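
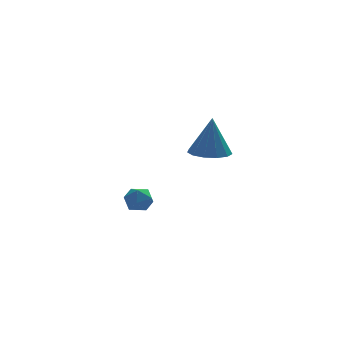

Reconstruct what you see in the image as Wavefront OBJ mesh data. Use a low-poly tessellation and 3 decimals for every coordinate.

v 3.596 -2.471 0.922
v 4.429 -2.752 0.879
v 3.704 -2.429 2.718
v 4.448 -2.256 0.866
v 4.196 -1.829 0.871
v 3.754 -1.606 0.892
v 3.262 -1.657 0.923
v 2.876 -1.967 0.953
v 2.719 -2.437 0.973
v 2.84 -2.917 0.977
v 3.202 -3.256 0.964
v 3.689 -3.346 0.937
v 4.146 -3.158 0.905
v 1.129 2.659 -3.57
v 1.797 2.867 -3.421
v 1.403 1.573 -3.279
v 2.071 1.781 -3.13
v 1.529 1.992 -2.714
v 1.359 2.662 -2.893
v 1.841 1.778 -3.807
v 1.671 2.448 -3.986
v 2.236 2.323 -3.567
v 2.043 2.455 -2.891
v 1.157 1.985 -3.809
v 0.964 2.117 -3.133
f 2 1 4
f 2 4 3
f 4 1 5
f 4 5 3
f 5 1 6
f 5 6 3
f 6 1 7
f 6 7 3
f 7 1 8
f 7 8 3
f 8 1 9
f 8 9 3
f 9 1 10
f 9 10 3
f 10 1 11
f 10 11 3
f 11 1 12
f 11 12 3
f 12 1 13
f 12 13 3
f 13 1 2
f 13 2 3
f 14 25 19
f 14 19 15
f 14 15 21
f 14 21 24
f 14 24 25
f 15 19 23
f 19 25 18
f 25 24 16
f 24 21 20
f 21 15 22
f 17 23 18
f 17 18 16
f 17 16 20
f 17 20 22
f 17 22 23
f 18 23 19
f 16 18 25
f 20 16 24
f 22 20 21
f 23 22 15



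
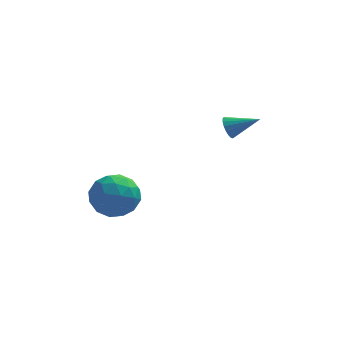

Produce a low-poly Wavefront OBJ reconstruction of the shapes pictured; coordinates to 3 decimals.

v 2.062 3.865 0.667
v 2.32 4.099 0.142
v 3.478 3.755 1.313
v 2.269 4.329 0.294
v 2.176 4.467 0.52
v 2.061 4.486 0.775
v 1.947 4.382 1.008
v 1.855 4.176 1.175
v 1.804 3.908 1.24
v 1.804 3.632 1.192
v 1.856 3.402 1.041
v 1.948 3.263 0.815
v 2.063 3.244 0.56
v 2.177 3.348 0.326
v 2.269 3.555 0.16
v 2.32 3.822 0.094
v -2.636 -0.119 -0.853
v -1.686 -0.805 -0.555
v -3.794 -1.695 -0.785
v -2.844 -2.381 -0.487
v -3.273 -1.567 0.299
v -2.557 -0.594 0.256
v -2.923 -1.906 -1.596
v -2.207 -0.933 -1.639
v -1.863 -1.909 -1.014
v -2.079 -1.7 0.157
v -3.401 -0.8 -1.497
v -3.617 -0.591 -0.326
v -2.059 -0.324 -0.71
v -3.421 -2.176 -0.63
v -3.673 -1.698 -0.168
v -3.114 -2.101 0.007
v -2.571 -0.2 -0.233
v -2.013 -0.603 -0.058
v -2.945 -1.051 0.444
v -3.467 -1.897 -1.282
v -2.909 -2.3 -1.107
v -2.366 -0.399 -1.347
v -1.807 -0.802 -1.172
v -2.535 -1.449 -1.784
v -1.605 -1.376 -0.805
v -2.286 -2.302 -0.765
v -2.332 -2.023 -1.417
v -1.912 -1.451 -1.442
v -1.732 -1.253 -0.117
v -2.413 -2.179 -0.076
v -2.665 -1.701 0.385
v -2.244 -1.129 0.36
v -1.836 -1.902 -0.387
v -3.067 -0.321 -1.264
v -3.748 -1.247 -1.223
v -3.236 -1.371 -1.7
v -2.815 -0.799 -1.725
v -3.194 -0.198 -0.575
v -3.875 -1.124 -0.535
v -3.568 -1.049 0.102
v -3.148 -0.477 0.077
v -3.644 -0.598 -0.953
f 2 1 4
f 2 4 3
f 4 1 5
f 4 5 3
f 5 1 6
f 5 6 3
f 6 1 7
f 6 7 3
f 7 1 8
f 7 8 3
f 8 1 9
f 8 9 3
f 9 1 10
f 9 10 3
f 10 1 11
f 10 11 3
f 11 1 12
f 11 12 3
f 12 1 13
f 12 13 3
f 13 1 14
f 13 14 3
f 14 1 15
f 14 15 3
f 15 1 16
f 15 16 3
f 16 1 2
f 16 2 3
f 17 54 33
f 54 28 57
f 33 57 22
f 54 57 33
f 17 33 29
f 33 22 34
f 29 34 18
f 33 34 29
f 17 29 38
f 29 18 39
f 38 39 24
f 29 39 38
f 17 38 50
f 38 24 53
f 50 53 27
f 38 53 50
f 17 50 54
f 50 27 58
f 54 58 28
f 50 58 54
f 18 34 45
f 34 22 48
f 45 48 26
f 34 48 45
f 22 57 35
f 57 28 56
f 35 56 21
f 57 56 35
f 28 58 55
f 58 27 51
f 55 51 19
f 58 51 55
f 27 53 52
f 53 24 40
f 52 40 23
f 53 40 52
f 24 39 44
f 39 18 41
f 44 41 25
f 39 41 44
f 20 46 32
f 46 26 47
f 32 47 21
f 46 47 32
f 20 32 30
f 32 21 31
f 30 31 19
f 32 31 30
f 20 30 37
f 30 19 36
f 37 36 23
f 30 36 37
f 20 37 42
f 37 23 43
f 42 43 25
f 37 43 42
f 20 42 46
f 42 25 49
f 46 49 26
f 42 49 46
f 21 47 35
f 47 26 48
f 35 48 22
f 47 48 35
f 19 31 55
f 31 21 56
f 55 56 28
f 31 56 55
f 23 36 52
f 36 19 51
f 52 51 27
f 36 51 52
f 25 43 44
f 43 23 40
f 44 40 24
f 43 40 44
f 26 49 45
f 49 25 41
f 45 41 18
f 49 41 45



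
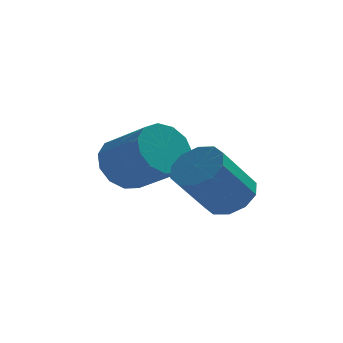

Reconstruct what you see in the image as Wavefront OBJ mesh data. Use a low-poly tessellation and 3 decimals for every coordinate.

v -2.132 -0.111 0.081
v -1.575 -0.031 -0.459
v -0.691 -0.929 0.319
v -1.248 -1.009 0.859
v -1.509 0.289 -0.165
v -0.625 -0.609 0.613
v -1.641 0.481 0.208
v -0.757 -0.416 0.985
v -1.928 0.486 0.54
v -1.045 -0.411 1.317
v -2.281 0.301 0.726
v -1.397 -0.596 1.504
v -2.586 -0.015 0.708
v -1.702 -0.912 1.486
v -2.746 -0.361 0.491
v -1.863 -1.259 1.268
v -2.712 -0.629 0.144
v -1.829 -1.526 0.921
v -2.493 -0.731 -0.224
v -1.61 -1.629 0.554
v -2.16 -0.637 -0.494
v -1.277 -1.535 0.284
v -1.817 -0.376 -0.582
v -0.934 -1.274 0.196
v 0.125 -2.031 -0.217
v 0.517 -1.702 0.23
v -0.252 -2.299 1.344
v -0.645 -2.629 0.897
v 0.19 -1.455 0.137
v -0.579 -2.052 1.252
v -0.161 -1.428 -0.091
v -0.931 -2.025 1.023
v -0.404 -1.631 -0.368
v -1.173 -2.228 0.747
v -0.444 -1.987 -0.587
v -1.214 -2.585 0.528
v -0.268 -2.361 -0.664
v -1.037 -2.958 0.45
v 0.059 -2.608 -0.572
v -0.71 -3.205 0.543
v 0.411 -2.635 -0.343
v -0.359 -3.232 0.771
v 0.653 -2.432 -0.067
v -0.116 -3.029 1.048
v 0.694 -2.075 0.152
v -0.076 -2.673 1.267
f 2 1 5
f 2 5 3
f 3 5 6
f 3 6 4
f 5 1 7
f 5 7 6
f 6 7 8
f 6 8 4
f 7 1 9
f 7 9 8
f 8 9 10
f 8 10 4
f 9 1 11
f 9 11 10
f 10 11 12
f 10 12 4
f 11 1 13
f 11 13 12
f 12 13 14
f 12 14 4
f 13 1 15
f 13 15 14
f 14 15 16
f 14 16 4
f 15 1 17
f 15 17 16
f 16 17 18
f 16 18 4
f 17 1 19
f 17 19 18
f 18 19 20
f 18 20 4
f 19 1 21
f 19 21 20
f 20 21 22
f 20 22 4
f 21 1 23
f 21 23 22
f 22 23 24
f 22 24 4
f 23 1 2
f 23 2 24
f 24 2 3
f 24 3 4
f 26 25 29
f 26 29 27
f 27 29 30
f 27 30 28
f 29 25 31
f 29 31 30
f 30 31 32
f 30 32 28
f 31 25 33
f 31 33 32
f 32 33 34
f 32 34 28
f 33 25 35
f 33 35 34
f 34 35 36
f 34 36 28
f 35 25 37
f 35 37 36
f 36 37 38
f 36 38 28
f 37 25 39
f 37 39 38
f 38 39 40
f 38 40 28
f 39 25 41
f 39 41 40
f 40 41 42
f 40 42 28
f 41 25 43
f 41 43 42
f 42 43 44
f 42 44 28
f 43 25 45
f 43 45 44
f 44 45 46
f 44 46 28
f 45 25 26
f 45 26 46
f 46 26 27
f 46 27 28



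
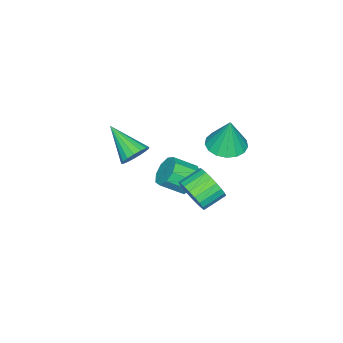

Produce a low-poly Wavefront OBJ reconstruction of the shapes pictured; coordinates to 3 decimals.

v -0.898 3.156 0.532
v -0.395 2.498 0.587
v -0.762 3.384 2.008
v -0.148 2.801 0.518
v -0.072 3.185 0.451
v -0.186 3.563 0.404
v -0.463 3.847 0.385
v -0.839 3.973 0.4
v -1.229 3.912 0.445
v -1.543 3.677 0.51
v -1.709 3.323 0.58
v -1.689 2.931 0.639
v -1.488 2.59 0.674
v -1.152 2.379 0.675
v -0.757 2.346 0.644
v 1.968 3.306 -0.378
v 2.38 3.458 0.267
v 1.563 3.906 0.683
v 1.152 3.754 0.038
v 2.434 3.723 0.089
v 1.618 4.171 0.504
v 2.408 3.916 -0.17
v 1.592 4.364 0.245
v 2.306 4.004 -0.466
v 1.489 4.451 -0.05
v 2.146 3.971 -0.746
v 1.329 4.419 -0.33
v 1.955 3.823 -0.962
v 1.138 4.271 -0.546
v 1.766 3.586 -1.077
v 0.949 4.034 -0.662
v 1.612 3.3 -1.072
v 0.795 3.748 -0.656
v 1.52 3.016 -0.946
v 0.703 3.463 -0.531
v 1.505 2.781 -0.722
v 0.689 3.229 -0.307
v 1.571 2.638 -0.439
v 0.754 3.086 -0.023
v 1.705 2.61 -0.145
v 0.888 3.058 0.271
v 1.885 2.702 0.109
v 1.068 3.15 0.524
v 2.079 2.899 0.278
v 1.262 3.347 0.694
v 2.254 3.166 0.334
v 1.437 3.614 0.75
v -0.127 -0.467 -1.204
v 0.187 -0.854 -1.651
v -0.513 -1.873 -0.256
v 0.418 -0.776 -1.442
v 0.523 -0.628 -1.178
v 0.48 -0.442 -0.92
v 0.298 -0.262 -0.727
v 0.018 -0.129 -0.644
v -0.294 -0.073 -0.688
v -0.569 -0.107 -0.851
v -0.742 -0.224 -1.095
v -0.774 -0.396 -1.363
v -0.657 -0.584 -1.595
v -0.42 -0.746 -1.738
v -0.115 -0.843 -1.758
v -2.358 0.674 -3.873
v -1.754 0.774 -4.289
v -1.179 -0.014 -3.643
v -1.782 -0.114 -3.227
v -1.751 1.096 -3.899
v -1.175 0.308 -3.253
v -2.031 1.221 -3.496
v -1.456 0.433 -2.851
v -2.465 1.09 -3.27
v -1.889 0.302 -2.624
v -2.848 0.764 -3.326
v -2.273 -0.024 -2.68
v -3.002 0.396 -3.638
v -2.427 -0.392 -2.992
v -2.854 0.158 -4.06
v -2.279 -0.63 -3.414
v -2.474 0.162 -4.394
v -1.899 -0.626 -3.748
v -2.04 0.405 -4.485
v -1.464 -0.383 -3.839
f 2 1 4
f 2 4 3
f 4 1 5
f 4 5 3
f 5 1 6
f 5 6 3
f 6 1 7
f 6 7 3
f 7 1 8
f 7 8 3
f 8 1 9
f 8 9 3
f 9 1 10
f 9 10 3
f 10 1 11
f 10 11 3
f 11 1 12
f 11 12 3
f 12 1 13
f 12 13 3
f 13 1 14
f 13 14 3
f 14 1 15
f 14 15 3
f 15 1 2
f 15 2 3
f 17 16 20
f 17 20 18
f 18 20 21
f 18 21 19
f 20 16 22
f 20 22 21
f 21 22 23
f 21 23 19
f 22 16 24
f 22 24 23
f 23 24 25
f 23 25 19
f 24 16 26
f 24 26 25
f 25 26 27
f 25 27 19
f 26 16 28
f 26 28 27
f 27 28 29
f 27 29 19
f 28 16 30
f 28 30 29
f 29 30 31
f 29 31 19
f 30 16 32
f 30 32 31
f 31 32 33
f 31 33 19
f 32 16 34
f 32 34 33
f 33 34 35
f 33 35 19
f 34 16 36
f 34 36 35
f 35 36 37
f 35 37 19
f 36 16 38
f 36 38 37
f 37 38 39
f 37 39 19
f 38 16 40
f 38 40 39
f 39 40 41
f 39 41 19
f 40 16 42
f 40 42 41
f 41 42 43
f 41 43 19
f 42 16 44
f 42 44 43
f 43 44 45
f 43 45 19
f 44 16 46
f 44 46 45
f 45 46 47
f 45 47 19
f 46 16 17
f 46 17 47
f 47 17 18
f 47 18 19
f 49 48 51
f 49 51 50
f 51 48 52
f 51 52 50
f 52 48 53
f 52 53 50
f 53 48 54
f 53 54 50
f 54 48 55
f 54 55 50
f 55 48 56
f 55 56 50
f 56 48 57
f 56 57 50
f 57 48 58
f 57 58 50
f 58 48 59
f 58 59 50
f 59 48 60
f 59 60 50
f 60 48 61
f 60 61 50
f 61 48 62
f 61 62 50
f 62 48 49
f 62 49 50
f 64 63 67
f 64 67 65
f 65 67 68
f 65 68 66
f 67 63 69
f 67 69 68
f 68 69 70
f 68 70 66
f 69 63 71
f 69 71 70
f 70 71 72
f 70 72 66
f 71 63 73
f 71 73 72
f 72 73 74
f 72 74 66
f 73 63 75
f 73 75 74
f 74 75 76
f 74 76 66
f 75 63 77
f 75 77 76
f 76 77 78
f 76 78 66
f 77 63 79
f 77 79 78
f 78 79 80
f 78 80 66
f 79 63 81
f 79 81 80
f 80 81 82
f 80 82 66
f 81 63 64
f 81 64 82
f 82 64 65
f 82 65 66



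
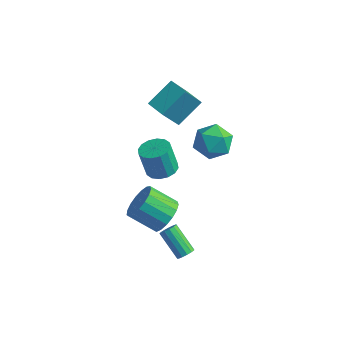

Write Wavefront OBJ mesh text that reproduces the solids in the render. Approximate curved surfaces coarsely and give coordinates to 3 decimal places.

v -0.646 1.577 2.957
v -0.166 3.07 4.012
v -0.407 2.775 1.152
v 0.072 4.269 2.206
v 0.508 1.251 2.894
v 0.987 2.745 3.948
v 0.746 2.45 1.088
v 1.226 3.943 2.143
v 2.758 3.104 1.156
v 3.551 2.62 0.415
v 2.809 1.52 2.245
v 3.602 1.036 1.504
v 3.911 1.96 2.185
v 3.88 2.938 1.512
v 2.48 1.202 1.148
v 2.449 2.18 0.475
v 3.379 1.444 0.411
v 4.264 1.913 1.051
v 2.096 2.227 1.609
v 2.981 2.696 2.249
v 2.66 -1.576 -2.525
v 3.072 -1.027 -1.678
v 1.671 -1.535 -0.668
v 1.26 -2.084 -1.515
v 2.77 -0.676 -1.919
v 1.369 -1.184 -0.91
v 2.444 -0.532 -2.3
v 1.043 -1.04 -1.29
v 2.167 -0.626 -2.732
v 0.766 -1.134 -1.722
v 2.003 -0.939 -3.116
v 0.602 -1.447 -2.107
v 1.99 -1.397 -3.365
v 0.589 -1.905 -2.356
v 2.13 -1.896 -3.422
v 0.729 -2.404 -2.412
v 2.392 -2.322 -3.273
v 0.991 -2.83 -2.263
v 2.715 -2.577 -2.952
v 1.314 -3.085 -1.943
v 3.026 -2.603 -2.534
v 1.625 -3.111 -1.524
v 3.253 -2.393 -2.114
v 1.852 -2.901 -1.104
v 3.344 -1.996 -1.787
v 1.943 -2.504 -0.778
v 3.279 -1.503 -1.63
v 1.878 -2.011 -0.621
v 4.254 -2.08 -4.518
v 4.511 -2.336 -4.132
v 3.144 -1.995 -2.996
v 2.886 -1.74 -3.382
v 4.596 -2.05 -4.115
v 3.229 -1.709 -2.979
v 4.573 -1.774 -4.226
v 3.206 -1.433 -3.09
v 4.448 -1.595 -4.43
v 3.081 -1.254 -3.294
v 4.261 -1.57 -4.662
v 2.894 -1.229 -3.526
v 4.072 -1.707 -4.848
v 2.705 -1.366 -3.712
v 3.941 -1.963 -4.93
v 2.574 -1.622 -3.793
v 3.909 -2.256 -4.88
v 2.542 -1.915 -3.744
v 3.986 -2.493 -4.716
v 2.619 -2.152 -3.58
v 4.148 -2.599 -4.489
v 2.781 -2.258 -3.353
v 4.344 -2.541 -4.271
v 2.977 -2.2 -3.135
v 0.402 1.352 -2.205
v 1.202 1.745 -1.976
v 0.757 1.64 -0.245
v -0.042 1.248 -0.475
v 0.899 2.107 -2.032
v 0.454 2.003 -0.301
v 0.462 2.268 -2.135
v 0.017 2.163 -0.404
v 0.01 2.183 -2.256
v -0.435 2.078 -0.525
v -0.338 1.875 -2.364
v -0.783 1.771 -0.633
v -0.487 1.428 -2.429
v -0.932 1.323 -0.699
v -0.397 0.96 -2.435
v -0.842 0.855 -0.704
v -0.094 0.597 -2.379
v -0.539 0.493 -0.648
v 0.343 0.437 -2.276
v -0.102 0.332 -0.545
v 0.795 0.522 -2.155
v 0.35 0.417 -0.424
v 1.143 0.829 -2.047
v 0.698 0.725 -0.316
v 1.292 1.277 -1.981
v 0.847 1.172 -0.251
f 2 4 1
f 5 2 1
f 1 4 3
f 3 5 1
f 2 8 4
f 6 2 5
f 6 8 2
f 4 8 3
f 7 5 3
f 3 8 7
f 7 6 5
f 8 6 7
f 9 20 14
f 9 14 10
f 9 10 16
f 9 16 19
f 9 19 20
f 10 14 18
f 14 20 13
f 20 19 11
f 19 16 15
f 16 10 17
f 12 18 13
f 12 13 11
f 12 11 15
f 12 15 17
f 12 17 18
f 13 18 14
f 11 13 20
f 15 11 19
f 17 15 16
f 18 17 10
f 22 21 25
f 22 25 23
f 23 25 26
f 23 26 24
f 25 21 27
f 25 27 26
f 26 27 28
f 26 28 24
f 27 21 29
f 27 29 28
f 28 29 30
f 28 30 24
f 29 21 31
f 29 31 30
f 30 31 32
f 30 32 24
f 31 21 33
f 31 33 32
f 32 33 34
f 32 34 24
f 33 21 35
f 33 35 34
f 34 35 36
f 34 36 24
f 35 21 37
f 35 37 36
f 36 37 38
f 36 38 24
f 37 21 39
f 37 39 38
f 38 39 40
f 38 40 24
f 39 21 41
f 39 41 40
f 40 41 42
f 40 42 24
f 41 21 43
f 41 43 42
f 42 43 44
f 42 44 24
f 43 21 45
f 43 45 44
f 44 45 46
f 44 46 24
f 45 21 47
f 45 47 46
f 46 47 48
f 46 48 24
f 47 21 22
f 47 22 48
f 48 22 23
f 48 23 24
f 50 49 53
f 50 53 51
f 51 53 54
f 51 54 52
f 53 49 55
f 53 55 54
f 54 55 56
f 54 56 52
f 55 49 57
f 55 57 56
f 56 57 58
f 56 58 52
f 57 49 59
f 57 59 58
f 58 59 60
f 58 60 52
f 59 49 61
f 59 61 60
f 60 61 62
f 60 62 52
f 61 49 63
f 61 63 62
f 62 63 64
f 62 64 52
f 63 49 65
f 63 65 64
f 64 65 66
f 64 66 52
f 65 49 67
f 65 67 66
f 66 67 68
f 66 68 52
f 67 49 69
f 67 69 68
f 68 69 70
f 68 70 52
f 69 49 71
f 69 71 70
f 70 71 72
f 70 72 52
f 71 49 50
f 71 50 72
f 72 50 51
f 72 51 52
f 74 73 77
f 74 77 75
f 75 77 78
f 75 78 76
f 77 73 79
f 77 79 78
f 78 79 80
f 78 80 76
f 79 73 81
f 79 81 80
f 80 81 82
f 80 82 76
f 81 73 83
f 81 83 82
f 82 83 84
f 82 84 76
f 83 73 85
f 83 85 84
f 84 85 86
f 84 86 76
f 85 73 87
f 85 87 86
f 86 87 88
f 86 88 76
f 87 73 89
f 87 89 88
f 88 89 90
f 88 90 76
f 89 73 91
f 89 91 90
f 90 91 92
f 90 92 76
f 91 73 93
f 91 93 92
f 92 93 94
f 92 94 76
f 93 73 95
f 93 95 94
f 94 95 96
f 94 96 76
f 95 73 97
f 95 97 96
f 96 97 98
f 96 98 76
f 97 73 74
f 97 74 98
f 98 74 75
f 98 75 76



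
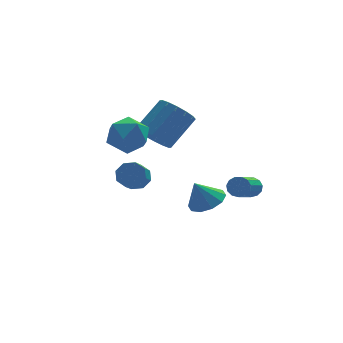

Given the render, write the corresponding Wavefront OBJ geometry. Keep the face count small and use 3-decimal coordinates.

v 1.984 0.667 -2.834
v 2.867 0.324 -2.381
v 1.336 0.753 -1.506
v 2.895 0.971 -2.409
v 2.575 1.503 -2.6
v 2.029 1.715 -2.879
v 1.466 1.527 -3.142
v 1.101 1.011 -3.287
v 1.073 0.363 -3.259
v 1.393 -0.169 -3.068
v 1.939 -0.381 -2.788
v 2.502 -0.193 -2.526
v 3.115 -2.73 -0.04
v 3.341 -2.522 0.475
v 2.232 -4.043 1.575
v 2.005 -4.25 1.06
v 3.054 -2.352 0.422
v 1.945 -3.872 1.522
v 2.787 -2.301 0.222
v 1.677 -3.821 1.322
v 2.623 -2.387 -0.061
v 1.514 -3.907 1.039
v 2.615 -2.581 -0.338
v 1.506 -4.101 0.762
v 2.766 -2.823 -0.52
v 1.657 -4.343 0.58
v 3.028 -3.035 -0.549
v 1.919 -4.555 0.551
v 3.317 -3.15 -0.417
v 2.208 -4.671 0.683
v 3.542 -3.132 -0.166
v 2.433 -4.653 0.935
v 3.631 -2.986 0.126
v 2.522 -4.507 1.226
v 3.556 -2.759 0.365
v 2.447 -4.279 1.465
v -1.457 1.48 -1.003
v -1.116 1.82 -0.377
v -1.642 0.859 0.43
v -1.983 0.52 -0.197
v -1.671 2.035 -0.483
v -2.197 1.074 0.324
v -2.101 1.925 -0.894
v -2.627 0.964 -0.087
v -2.154 1.555 -1.369
v -2.679 0.594 -0.562
v -1.798 1.141 -1.63
v -2.324 0.18 -0.823
v -1.243 0.926 -1.524
v -1.769 -0.035 -0.717
v -0.813 1.036 -1.113
v -1.339 0.075 -0.306
v -0.761 1.406 -0.638
v -1.286 0.445 0.169
v -0.597 1.4 1.685
v 0.149 0.785 1.228
v 1.624 1.525 2.637
v 0.877 2.14 3.095
v 0.171 1.265 0.953
v 1.645 2.006 2.362
v -0.013 1.781 0.874
v 1.461 2.522 2.283
v -0.354 2.195 1.013
v 1.12 2.936 2.422
v -0.76 2.396 1.332
v 0.714 3.137 2.741
v -1.122 2.33 1.745
v 0.352 3.071 3.155
v -1.344 2.015 2.143
v 0.131 2.755 3.552
v -1.365 1.534 2.418
v 0.109 2.275 3.827
v -1.181 1.018 2.497
v 0.293 1.759 3.906
v -0.84 0.604 2.358
v 0.634 1.345 3.767
v -0.434 0.403 2.039
v 1.04 1.144 3.448
v -0.072 0.469 1.625
v 1.402 1.21 3.035
v -2.158 -0.629 3.551
v -1.55 -1.465 4.116
v -3.71 -1.735 3.584
v -3.102 -2.571 4.149
v -3.363 -1.561 4.696
v -2.404 -0.878 4.676
v -2.856 -2.322 3.024
v -1.897 -1.639 3.004
v -1.982 -2.511 3.79
v -2.295 -2.041 4.823
v -2.965 -1.159 2.877
v -3.278 -0.689 3.91
f 2 1 4
f 2 4 3
f 4 1 5
f 4 5 3
f 5 1 6
f 5 6 3
f 6 1 7
f 6 7 3
f 7 1 8
f 7 8 3
f 8 1 9
f 8 9 3
f 9 1 10
f 9 10 3
f 10 1 11
f 10 11 3
f 11 1 12
f 11 12 3
f 12 1 2
f 12 2 3
f 14 13 17
f 14 17 15
f 15 17 18
f 15 18 16
f 17 13 19
f 17 19 18
f 18 19 20
f 18 20 16
f 19 13 21
f 19 21 20
f 20 21 22
f 20 22 16
f 21 13 23
f 21 23 22
f 22 23 24
f 22 24 16
f 23 13 25
f 23 25 24
f 24 25 26
f 24 26 16
f 25 13 27
f 25 27 26
f 26 27 28
f 26 28 16
f 27 13 29
f 27 29 28
f 28 29 30
f 28 30 16
f 29 13 31
f 29 31 30
f 30 31 32
f 30 32 16
f 31 13 33
f 31 33 32
f 32 33 34
f 32 34 16
f 33 13 35
f 33 35 34
f 34 35 36
f 34 36 16
f 35 13 14
f 35 14 36
f 36 14 15
f 36 15 16
f 38 37 41
f 38 41 39
f 39 41 42
f 39 42 40
f 41 37 43
f 41 43 42
f 42 43 44
f 42 44 40
f 43 37 45
f 43 45 44
f 44 45 46
f 44 46 40
f 45 37 47
f 45 47 46
f 46 47 48
f 46 48 40
f 47 37 49
f 47 49 48
f 48 49 50
f 48 50 40
f 49 37 51
f 49 51 50
f 50 51 52
f 50 52 40
f 51 37 53
f 51 53 52
f 52 53 54
f 52 54 40
f 53 37 38
f 53 38 54
f 54 38 39
f 54 39 40
f 56 55 59
f 56 59 57
f 57 59 60
f 57 60 58
f 59 55 61
f 59 61 60
f 60 61 62
f 60 62 58
f 61 55 63
f 61 63 62
f 62 63 64
f 62 64 58
f 63 55 65
f 63 65 64
f 64 65 66
f 64 66 58
f 65 55 67
f 65 67 66
f 66 67 68
f 66 68 58
f 67 55 69
f 67 69 68
f 68 69 70
f 68 70 58
f 69 55 71
f 69 71 70
f 70 71 72
f 70 72 58
f 71 55 73
f 71 73 72
f 72 73 74
f 72 74 58
f 73 55 75
f 73 75 74
f 74 75 76
f 74 76 58
f 75 55 77
f 75 77 76
f 76 77 78
f 76 78 58
f 77 55 79
f 77 79 78
f 78 79 80
f 78 80 58
f 79 55 56
f 79 56 80
f 80 56 57
f 80 57 58
f 81 92 86
f 81 86 82
f 81 82 88
f 81 88 91
f 81 91 92
f 82 86 90
f 86 92 85
f 92 91 83
f 91 88 87
f 88 82 89
f 84 90 85
f 84 85 83
f 84 83 87
f 84 87 89
f 84 89 90
f 85 90 86
f 83 85 92
f 87 83 91
f 89 87 88
f 90 89 82



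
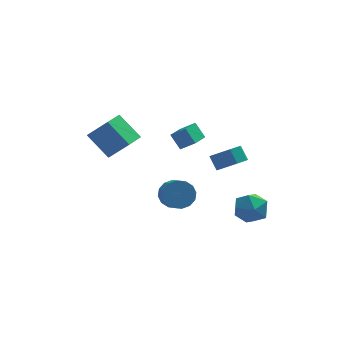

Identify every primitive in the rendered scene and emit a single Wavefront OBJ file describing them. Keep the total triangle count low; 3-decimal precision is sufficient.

v -0.135 0.143 -1.494
v 0.799 0.243 -1.507
v 0.91 -0.702 -0.879
v -0.025 -0.803 -0.866
v 0.652 0.487 -1.113
v 0.762 -0.458 -0.485
v 0.294 0.639 -0.821
v 0.404 -0.306 -0.193
v -0.18 0.658 -0.709
v -0.069 -0.287 -0.082
v -0.641 0.539 -0.807
v -0.53 -0.406 -0.18
v -0.967 0.314 -1.09
v -0.856 -0.632 -0.463
v -1.07 0.042 -1.481
v -0.959 -0.903 -0.853
v -0.922 -0.202 -1.875
v -0.812 -1.147 -1.247
v -0.564 -0.354 -2.167
v -0.454 -1.299 -1.539
v -0.091 -0.373 -2.278
v 0.02 -1.318 -1.651
v 0.37 -0.254 -2.18
v 0.481 -1.199 -1.553
v 0.696 -0.028 -1.897
v 0.807 -0.974 -1.27
v -3.512 1.853 0.671
v -4.558 2.836 1.945
v -2.703 3.144 0.338
v -3.749 4.128 1.613
v -2.411 1.472 1.867
v -3.457 2.456 3.142
v -1.602 2.764 1.535
v -2.648 3.747 2.809
v 3.562 2.874 -1.432
v 4.141 3.6 -1.775
v 3.837 4.212 -0.991
v 3.258 3.486 -0.648
v 3.441 3.625 -2.066
v 3.137 4.237 -1.282
v 2.813 3.209 -1.985
v 2.509 3.822 -1.201
v 2.623 2.598 -1.58
v 2.319 3.21 -0.797
v 2.983 2.148 -1.089
v 2.679 2.76 -0.305
v 3.683 2.123 -0.798
v 3.379 2.735 -0.014
v 4.311 2.538 -0.879
v 4.007 3.151 -0.095
v 4.501 3.15 -1.283
v 4.197 3.762 -0.5
v 0.196 0.322 1.998
v -0.25 0.865 2.832
v 0.922 1.445 1.656
v 0.476 1.987 2.489
v 0.964 0.013 2.611
v 0.518 0.555 3.444
v 1.69 1.135 2.268
v 1.244 1.678 3.102
v 2.686 -2.507 -1.607
v 3.501 -1.782 -1.534
v 3.539 -3.578 -0.486
v 4.354 -2.853 -0.413
v 3.376 -2.622 0.018
v 2.849 -1.96 -0.675
v 4.191 -3.4 -1.345
v 3.664 -2.738 -2.038
v 4.431 -2.334 -1.372
v 3.928 -1.853 -0.529
v 3.112 -3.507 -1.491
v 2.609 -3.026 -0.648
f 2 1 5
f 2 5 3
f 3 5 6
f 3 6 4
f 5 1 7
f 5 7 6
f 6 7 8
f 6 8 4
f 7 1 9
f 7 9 8
f 8 9 10
f 8 10 4
f 9 1 11
f 9 11 10
f 10 11 12
f 10 12 4
f 11 1 13
f 11 13 12
f 12 13 14
f 12 14 4
f 13 1 15
f 13 15 14
f 14 15 16
f 14 16 4
f 15 1 17
f 15 17 16
f 16 17 18
f 16 18 4
f 17 1 19
f 17 19 18
f 18 19 20
f 18 20 4
f 19 1 21
f 19 21 20
f 20 21 22
f 20 22 4
f 21 1 23
f 21 23 22
f 22 23 24
f 22 24 4
f 23 1 25
f 23 25 24
f 24 25 26
f 24 26 4
f 25 1 2
f 25 2 26
f 26 2 3
f 26 3 4
f 28 30 27
f 31 28 27
f 27 30 29
f 29 31 27
f 28 34 30
f 32 28 31
f 32 34 28
f 30 34 29
f 33 31 29
f 29 34 33
f 33 32 31
f 34 32 33
f 36 35 39
f 36 39 37
f 37 39 40
f 37 40 38
f 39 35 41
f 39 41 40
f 40 41 42
f 40 42 38
f 41 35 43
f 41 43 42
f 42 43 44
f 42 44 38
f 43 35 45
f 43 45 44
f 44 45 46
f 44 46 38
f 45 35 47
f 45 47 46
f 46 47 48
f 46 48 38
f 47 35 49
f 47 49 48
f 48 49 50
f 48 50 38
f 49 35 51
f 49 51 50
f 50 51 52
f 50 52 38
f 51 35 36
f 51 36 52
f 52 36 37
f 52 37 38
f 54 56 53
f 57 54 53
f 53 56 55
f 55 57 53
f 54 60 56
f 58 54 57
f 58 60 54
f 56 60 55
f 59 57 55
f 55 60 59
f 59 58 57
f 60 58 59
f 61 72 66
f 61 66 62
f 61 62 68
f 61 68 71
f 61 71 72
f 62 66 70
f 66 72 65
f 72 71 63
f 71 68 67
f 68 62 69
f 64 70 65
f 64 65 63
f 64 63 67
f 64 67 69
f 64 69 70
f 65 70 66
f 63 65 72
f 67 63 71
f 69 67 68
f 70 69 62



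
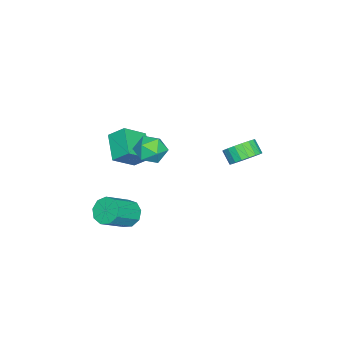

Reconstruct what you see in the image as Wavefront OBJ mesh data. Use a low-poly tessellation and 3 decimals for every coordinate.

v 0.754 0.127 2.207
v 1.426 0.909 1.955
v 1.994 -1.029 1.925
v 2.666 -0.247 1.673
v 2.334 -0.359 2.675
v 1.568 0.355 2.85
v 1.852 -0.475 1.03
v 1.086 0.239 1.205
v 2.105 0.537 1.227
v 2.403 0.609 2.244
v 1.017 -0.729 1.636
v 1.315 -0.657 2.653
v -3.385 3.892 -1.532
v -2.856 3.074 -1.897
v -3.307 2.45 -1.153
v -3.835 3.268 -0.788
v -2.57 3.248 -1.578
v -3.02 2.624 -0.834
v -2.444 3.549 -1.25
v -2.895 2.925 -0.506
v -2.505 3.918 -0.977
v -2.956 3.295 -0.234
v -2.741 4.282 -0.815
v -3.191 3.658 -0.071
v -3.103 4.569 -0.794
v -3.554 3.945 -0.05
v -3.522 4.721 -0.92
v -3.972 4.098 -0.176
v -3.913 4.71 -1.167
v -4.364 4.086 -0.423
v -4.2 4.536 -1.486
v -4.65 3.912 -0.742
v -4.325 4.235 -1.814
v -4.776 3.611 -1.07
v -4.264 3.865 -2.086
v -4.715 3.242 -1.343
v -4.029 3.502 -2.249
v -4.479 2.878 -1.505
v -3.666 3.215 -2.27
v -4.117 2.591 -1.526
v -3.248 3.062 -2.144
v -3.698 2.439 -1.4
v 2.676 -1.1 -3.299
v 3.316 -0.589 -3.781
v 4.824 -1.309 -2.543
v 4.184 -1.82 -2.061
v 3.078 -0.239 -3.288
v 4.586 -0.959 -2.049
v 2.652 -0.292 -2.8
v 4.16 -1.012 -1.562
v 2.237 -0.723 -2.546
v 3.745 -1.443 -1.307
v 2.028 -1.33 -2.644
v 3.536 -2.05 -1.405
v 2.122 -1.83 -3.049
v 3.63 -2.55 -1.81
v 2.475 -1.988 -3.571
v 3.983 -2.708 -2.332
v 2.922 -1.731 -3.966
v 4.43 -2.45 -2.727
v 3.254 -1.178 -4.049
v 4.762 -1.898 -2.81
v -0.498 -2.244 0.523
v 0.694 -3.08 1.616
v -0.562 -1.264 1.343
v 0.63 -2.099 2.436
v 0.95 -1.381 -0.396
v 2.142 -2.216 0.697
v 0.886 -0.4 0.424
v 2.078 -1.236 1.517
f 1 12 6
f 1 6 2
f 1 2 8
f 1 8 11
f 1 11 12
f 2 6 10
f 6 12 5
f 12 11 3
f 11 8 7
f 8 2 9
f 4 10 5
f 4 5 3
f 4 3 7
f 4 7 9
f 4 9 10
f 5 10 6
f 3 5 12
f 7 3 11
f 9 7 8
f 10 9 2
f 14 13 17
f 14 17 15
f 15 17 18
f 15 18 16
f 17 13 19
f 17 19 18
f 18 19 20
f 18 20 16
f 19 13 21
f 19 21 20
f 20 21 22
f 20 22 16
f 21 13 23
f 21 23 22
f 22 23 24
f 22 24 16
f 23 13 25
f 23 25 24
f 24 25 26
f 24 26 16
f 25 13 27
f 25 27 26
f 26 27 28
f 26 28 16
f 27 13 29
f 27 29 28
f 28 29 30
f 28 30 16
f 29 13 31
f 29 31 30
f 30 31 32
f 30 32 16
f 31 13 33
f 31 33 32
f 32 33 34
f 32 34 16
f 33 13 35
f 33 35 34
f 34 35 36
f 34 36 16
f 35 13 37
f 35 37 36
f 36 37 38
f 36 38 16
f 37 13 39
f 37 39 38
f 38 39 40
f 38 40 16
f 39 13 41
f 39 41 40
f 40 41 42
f 40 42 16
f 41 13 14
f 41 14 42
f 42 14 15
f 42 15 16
f 44 43 47
f 44 47 45
f 45 47 48
f 45 48 46
f 47 43 49
f 47 49 48
f 48 49 50
f 48 50 46
f 49 43 51
f 49 51 50
f 50 51 52
f 50 52 46
f 51 43 53
f 51 53 52
f 52 53 54
f 52 54 46
f 53 43 55
f 53 55 54
f 54 55 56
f 54 56 46
f 55 43 57
f 55 57 56
f 56 57 58
f 56 58 46
f 57 43 59
f 57 59 58
f 58 59 60
f 58 60 46
f 59 43 61
f 59 61 60
f 60 61 62
f 60 62 46
f 61 43 44
f 61 44 62
f 62 44 45
f 62 45 46
f 64 66 63
f 67 64 63
f 63 66 65
f 65 67 63
f 64 70 66
f 68 64 67
f 68 70 64
f 66 70 65
f 69 67 65
f 65 70 69
f 69 68 67
f 70 68 69



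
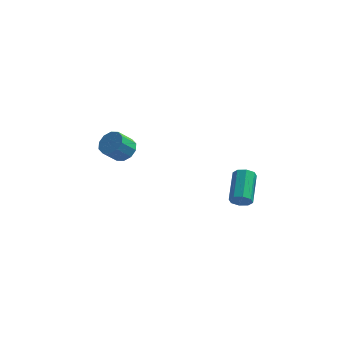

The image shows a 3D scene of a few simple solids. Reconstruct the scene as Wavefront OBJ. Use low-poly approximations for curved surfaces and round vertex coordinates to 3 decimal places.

v 3.456 0.636 0.309
v 3.931 0.532 0.586
v 3.799 2.059 1.388
v 3.324 2.164 1.111
v 3.999 0.733 0.214
v 3.868 2.26 1.016
v 3.749 0.878 -0.102
v 3.618 2.405 0.699
v 3.327 0.881 -0.178
v 3.196 2.408 0.624
v 2.981 0.741 0.032
v 2.849 2.268 0.834
v 2.912 0.54 0.404
v 2.781 2.067 1.206
v 3.162 0.395 0.721
v 3.031 1.922 1.522
v 3.584 0.392 0.796
v 3.453 1.919 1.598
v -2.646 3.071 1.298
v -2.18 2.526 1.234
v -2.708 1.984 2.019
v -3.174 2.529 2.082
v -2.02 2.809 1.538
v -2.548 2.267 2.323
v -2.099 3.192 1.749
v -2.627 2.65 2.534
v -2.387 3.529 1.789
v -2.914 2.987 2.573
v -2.774 3.691 1.64
v -3.301 3.149 2.425
v -3.112 3.616 1.361
v -3.64 3.074 2.146
v -3.272 3.333 1.057
v -3.8 2.791 1.842
v -3.193 2.95 0.846
v -3.721 2.408 1.631
v -2.906 2.613 0.807
v -3.433 2.071 1.591
v -2.519 2.451 0.955
v -3.046 1.909 1.74
f 2 1 5
f 2 5 3
f 3 5 6
f 3 6 4
f 5 1 7
f 5 7 6
f 6 7 8
f 6 8 4
f 7 1 9
f 7 9 8
f 8 9 10
f 8 10 4
f 9 1 11
f 9 11 10
f 10 11 12
f 10 12 4
f 11 1 13
f 11 13 12
f 12 13 14
f 12 14 4
f 13 1 15
f 13 15 14
f 14 15 16
f 14 16 4
f 15 1 17
f 15 17 16
f 16 17 18
f 16 18 4
f 17 1 2
f 17 2 18
f 18 2 3
f 18 3 4
f 20 19 23
f 20 23 21
f 21 23 24
f 21 24 22
f 23 19 25
f 23 25 24
f 24 25 26
f 24 26 22
f 25 19 27
f 25 27 26
f 26 27 28
f 26 28 22
f 27 19 29
f 27 29 28
f 28 29 30
f 28 30 22
f 29 19 31
f 29 31 30
f 30 31 32
f 30 32 22
f 31 19 33
f 31 33 32
f 32 33 34
f 32 34 22
f 33 19 35
f 33 35 34
f 34 35 36
f 34 36 22
f 35 19 37
f 35 37 36
f 36 37 38
f 36 38 22
f 37 19 39
f 37 39 38
f 38 39 40
f 38 40 22
f 39 19 20
f 39 20 40
f 40 20 21
f 40 21 22



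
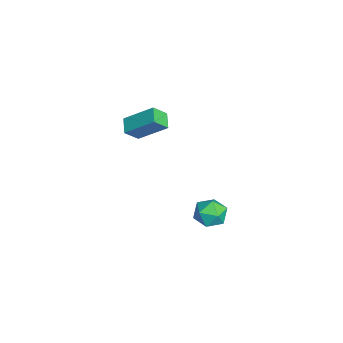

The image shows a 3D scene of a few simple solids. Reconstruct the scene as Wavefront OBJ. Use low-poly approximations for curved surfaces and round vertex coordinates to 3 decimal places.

v 0.26 0.146 3.159
v 0.544 -0.519 3.863
v 0.748 1.515 4.254
v 1.032 0.85 4.959
v 1.108 0.13 2.801
v 1.392 -0.535 3.506
v 1.596 1.499 3.897
v 1.88 0.834 4.601
v 2.186 4.267 -1.802
v 2.667 4.041 -2.546
v 1.753 2.859 -1.654
v 2.234 2.633 -2.398
v 2.667 2.878 -1.631
v 2.935 3.747 -1.722
v 1.485 3.153 -2.478
v 1.753 4.022 -2.569
v 2.234 3.352 -2.964
v 2.964 3.182 -2.441
v 1.456 3.718 -1.759
v 2.186 3.548 -1.236
f 2 4 1
f 5 2 1
f 1 4 3
f 3 5 1
f 2 8 4
f 6 2 5
f 6 8 2
f 4 8 3
f 7 5 3
f 3 8 7
f 7 6 5
f 8 6 7
f 9 20 14
f 9 14 10
f 9 10 16
f 9 16 19
f 9 19 20
f 10 14 18
f 14 20 13
f 20 19 11
f 19 16 15
f 16 10 17
f 12 18 13
f 12 13 11
f 12 11 15
f 12 15 17
f 12 17 18
f 13 18 14
f 11 13 20
f 15 11 19
f 17 15 16
f 18 17 10



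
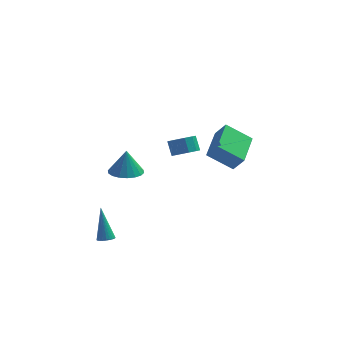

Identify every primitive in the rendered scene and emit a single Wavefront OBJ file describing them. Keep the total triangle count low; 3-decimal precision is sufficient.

v -1.555 -2.035 1.489
v -0.64 -1.725 1.409
v -1.525 -1.745 2.951
v -0.869 -1.365 1.342
v -1.234 -1.138 1.305
v -1.663 -1.089 1.304
v -2.071 -1.227 1.34
v -2.376 -1.526 1.405
v -2.519 -1.925 1.487
v -2.47 -2.346 1.57
v -2.241 -2.705 1.637
v -1.875 -2.932 1.674
v -1.447 -2.981 1.675
v -1.039 -2.843 1.639
v -0.734 -2.545 1.574
v -0.591 -2.146 1.492
v 1.566 2.972 -0.601
v 2.251 3.412 -0.701
v 1.998 3.988 0.102
v 1.314 3.548 0.201
v 1.884 3.63 -0.974
v 1.631 4.206 -0.171
v 1.395 3.597 -1.104
v 1.142 4.173 -0.301
v 0.972 3.325 -1.042
v 0.719 3.901 -0.239
v 0.776 2.918 -0.812
v 0.523 3.494 -0.009
v 0.882 2.532 -0.502
v 0.629 3.108 0.301
v 1.249 2.314 -0.229
v 0.996 2.89 0.574
v 1.738 2.347 -0.099
v 1.485 2.923 0.704
v 2.161 2.619 -0.161
v 1.908 3.195 0.642
v 2.357 3.026 -0.391
v 2.104 3.602 0.412
v 4.139 -1.692 1.511
v 2.699 -1.501 2.487
v 4.61 0.376 1.801
v 3.17 0.567 2.776
v 4.71 -1.947 2.404
v 3.27 -1.756 3.379
v 5.181 0.121 2.693
v 3.741 0.312 3.669
v -2.54 -4.429 -2.144
v -2.234 -4.058 -2.282
v -2.84 -3.511 -0.336
v -2.406 -3.991 -2.344
v -2.598 -3.99 -2.377
v -2.782 -4.056 -2.374
v -2.929 -4.178 -2.336
v -3.016 -4.339 -2.268
v -3.031 -4.514 -2.183
v -2.972 -4.675 -2.091
v -2.847 -4.799 -2.007
v -2.675 -4.867 -1.944
v -2.482 -4.868 -1.912
v -2.299 -4.802 -1.915
v -2.152 -4.679 -1.953
v -2.064 -4.518 -2.02
v -2.049 -4.344 -2.106
v -2.109 -4.182 -2.198
f 2 1 4
f 2 4 3
f 4 1 5
f 4 5 3
f 5 1 6
f 5 6 3
f 6 1 7
f 6 7 3
f 7 1 8
f 7 8 3
f 8 1 9
f 8 9 3
f 9 1 10
f 9 10 3
f 10 1 11
f 10 11 3
f 11 1 12
f 11 12 3
f 12 1 13
f 12 13 3
f 13 1 14
f 13 14 3
f 14 1 15
f 14 15 3
f 15 1 16
f 15 16 3
f 16 1 2
f 16 2 3
f 18 17 21
f 18 21 19
f 19 21 22
f 19 22 20
f 21 17 23
f 21 23 22
f 22 23 24
f 22 24 20
f 23 17 25
f 23 25 24
f 24 25 26
f 24 26 20
f 25 17 27
f 25 27 26
f 26 27 28
f 26 28 20
f 27 17 29
f 27 29 28
f 28 29 30
f 28 30 20
f 29 17 31
f 29 31 30
f 30 31 32
f 30 32 20
f 31 17 33
f 31 33 32
f 32 33 34
f 32 34 20
f 33 17 35
f 33 35 34
f 34 35 36
f 34 36 20
f 35 17 37
f 35 37 36
f 36 37 38
f 36 38 20
f 37 17 18
f 37 18 38
f 38 18 19
f 38 19 20
f 40 42 39
f 43 40 39
f 39 42 41
f 41 43 39
f 40 46 42
f 44 40 43
f 44 46 40
f 42 46 41
f 45 43 41
f 41 46 45
f 45 44 43
f 46 44 45
f 48 47 50
f 48 50 49
f 50 47 51
f 50 51 49
f 51 47 52
f 51 52 49
f 52 47 53
f 52 53 49
f 53 47 54
f 53 54 49
f 54 47 55
f 54 55 49
f 55 47 56
f 55 56 49
f 56 47 57
f 56 57 49
f 57 47 58
f 57 58 49
f 58 47 59
f 58 59 49
f 59 47 60
f 59 60 49
f 60 47 61
f 60 61 49
f 61 47 62
f 61 62 49
f 62 47 63
f 62 63 49
f 63 47 64
f 63 64 49
f 64 47 48
f 64 48 49



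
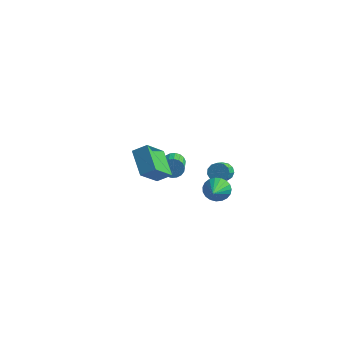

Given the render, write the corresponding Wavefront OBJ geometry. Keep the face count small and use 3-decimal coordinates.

v 1.037 0.406 -1.645
v 1.751 0.353 -2.156
v 1.543 -1.146 -0.775
v 1.874 0.551 -1.874
v 1.853 0.724 -1.552
v 1.69 0.842 -1.247
v 1.414 0.885 -1.01
v 1.073 0.845 -0.883
v 0.726 0.729 -0.888
v 0.433 0.558 -1.023
v 0.244 0.36 -1.266
v 0.192 0.17 -1.575
v 0.286 0.021 -1.896
v 0.511 -0.061 -2.173
v 0.826 -0.063 -2.359
v 1.177 0.017 -2.421
v 1.505 0.164 -2.35
v -1.036 -5.249 2.792
v -2.218 -4.084 3.718
v -0.719 -3.84 1.423
v -1.901 -2.676 2.348
v -0.239 -4.884 3.352
v -1.421 -3.72 4.277
v 0.078 -3.476 1.982
v -1.104 -2.311 2.908
v -3.995 4.377 -3.631
v -3.643 4.249 -4.27
v -2.894 2.696 -3.547
v -3.245 2.823 -2.909
v -3.426 4.432 -4.102
v -2.677 2.878 -3.379
v -3.322 4.603 -3.841
v -2.573 3.05 -3.118
v -3.351 4.73 -3.539
v -2.602 3.177 -2.816
v -3.508 4.787 -3.254
v -2.758 3.234 -2.532
v -3.761 4.762 -3.045
v -3.011 3.209 -2.322
v -4.06 4.662 -2.952
v -3.311 3.108 -2.229
v -4.346 4.504 -2.993
v -3.597 2.951 -2.27
v -4.563 4.322 -3.161
v -3.814 2.768 -2.438
v -4.667 4.15 -3.422
v -3.918 2.597 -2.699
v -4.638 4.023 -3.724
v -3.889 2.47 -3.001
v -4.482 3.966 -4.008
v -3.732 2.413 -3.286
v -4.229 3.991 -4.218
v -3.479 2.438 -3.495
v -3.929 4.092 -4.311
v -3.18 2.538 -3.588
v 0.293 2.707 -1.859
v 0.704 2.434 -2.355
v 0.898 1.381 -1.618
v 0.487 1.653 -1.121
v 0.94 2.643 -2.118
v 1.134 1.59 -1.381
v 0.971 2.873 -1.799
v 1.164 1.82 -1.062
v 0.786 3.049 -1.498
v 0.979 1.996 -0.761
v 0.445 3.117 -1.312
v 0.638 2.064 -0.575
v 0.056 3.054 -1.3
v 0.249 2.001 -0.562
v -0.258 2.881 -1.464
v -0.065 1.828 -0.727
v -0.397 2.653 -1.754
v -0.203 1.6 -1.017
v -0.316 2.441 -2.078
v -0.123 1.388 -1.34
v -0.042 2.314 -2.331
v 0.151 1.261 -1.594
v 0.338 2.311 -2.435
v 0.532 1.258 -1.697
f 2 1 4
f 2 4 3
f 4 1 5
f 4 5 3
f 5 1 6
f 5 6 3
f 6 1 7
f 6 7 3
f 7 1 8
f 7 8 3
f 8 1 9
f 8 9 3
f 9 1 10
f 9 10 3
f 10 1 11
f 10 11 3
f 11 1 12
f 11 12 3
f 12 1 13
f 12 13 3
f 13 1 14
f 13 14 3
f 14 1 15
f 14 15 3
f 15 1 16
f 15 16 3
f 16 1 17
f 16 17 3
f 17 1 2
f 17 2 3
f 19 21 18
f 22 19 18
f 18 21 20
f 20 22 18
f 19 25 21
f 23 19 22
f 23 25 19
f 21 25 20
f 24 22 20
f 20 25 24
f 24 23 22
f 25 23 24
f 27 26 30
f 27 30 28
f 28 30 31
f 28 31 29
f 30 26 32
f 30 32 31
f 31 32 33
f 31 33 29
f 32 26 34
f 32 34 33
f 33 34 35
f 33 35 29
f 34 26 36
f 34 36 35
f 35 36 37
f 35 37 29
f 36 26 38
f 36 38 37
f 37 38 39
f 37 39 29
f 38 26 40
f 38 40 39
f 39 40 41
f 39 41 29
f 40 26 42
f 40 42 41
f 41 42 43
f 41 43 29
f 42 26 44
f 42 44 43
f 43 44 45
f 43 45 29
f 44 26 46
f 44 46 45
f 45 46 47
f 45 47 29
f 46 26 48
f 46 48 47
f 47 48 49
f 47 49 29
f 48 26 50
f 48 50 49
f 49 50 51
f 49 51 29
f 50 26 52
f 50 52 51
f 51 52 53
f 51 53 29
f 52 26 54
f 52 54 53
f 53 54 55
f 53 55 29
f 54 26 27
f 54 27 55
f 55 27 28
f 55 28 29
f 57 56 60
f 57 60 58
f 58 60 61
f 58 61 59
f 60 56 62
f 60 62 61
f 61 62 63
f 61 63 59
f 62 56 64
f 62 64 63
f 63 64 65
f 63 65 59
f 64 56 66
f 64 66 65
f 65 66 67
f 65 67 59
f 66 56 68
f 66 68 67
f 67 68 69
f 67 69 59
f 68 56 70
f 68 70 69
f 69 70 71
f 69 71 59
f 70 56 72
f 70 72 71
f 71 72 73
f 71 73 59
f 72 56 74
f 72 74 73
f 73 74 75
f 73 75 59
f 74 56 76
f 74 76 75
f 75 76 77
f 75 77 59
f 76 56 78
f 76 78 77
f 77 78 79
f 77 79 59
f 78 56 57
f 78 57 79
f 79 57 58
f 79 58 59



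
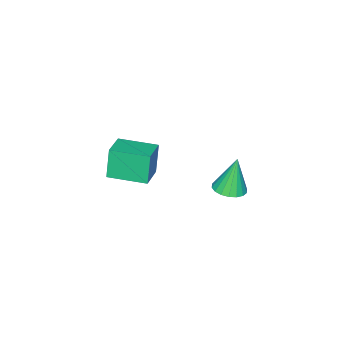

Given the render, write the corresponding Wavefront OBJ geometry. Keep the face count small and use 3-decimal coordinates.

v -3.034 -3.521 -0.865
v -3.424 -3.647 0.867
v -3.84 -1.615 -0.908
v -4.231 -1.741 0.824
v -1.629 -2.919 -0.504
v -2.02 -3.045 1.228
v -2.436 -1.013 -0.547
v -2.826 -1.139 1.185
v -2.94 3.498 1.204
v -2.514 4.232 1.249
v -3.36 3.622 3.156
v -2.865 4.344 1.167
v -3.232 4.288 1.091
v -3.541 4.076 1.038
v -3.731 3.75 1.018
v -3.764 3.373 1.035
v -3.634 3.022 1.085
v -3.367 2.764 1.159
v -3.015 2.652 1.242
v -2.649 2.708 1.317
v -2.34 2.92 1.37
v -2.15 3.246 1.39
v -2.117 3.622 1.373
v -2.246 3.974 1.323
f 2 4 1
f 5 2 1
f 1 4 3
f 3 5 1
f 2 8 4
f 6 2 5
f 6 8 2
f 4 8 3
f 7 5 3
f 3 8 7
f 7 6 5
f 8 6 7
f 10 9 12
f 10 12 11
f 12 9 13
f 12 13 11
f 13 9 14
f 13 14 11
f 14 9 15
f 14 15 11
f 15 9 16
f 15 16 11
f 16 9 17
f 16 17 11
f 17 9 18
f 17 18 11
f 18 9 19
f 18 19 11
f 19 9 20
f 19 20 11
f 20 9 21
f 20 21 11
f 21 9 22
f 21 22 11
f 22 9 23
f 22 23 11
f 23 9 24
f 23 24 11
f 24 9 10
f 24 10 11



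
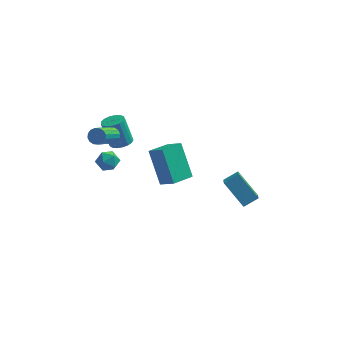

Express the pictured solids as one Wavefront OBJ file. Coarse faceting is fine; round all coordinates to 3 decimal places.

v -0.696 -2.725 -0.346
v 0.101 -3.166 0.234
v -1.473 -1.756 1.457
v -0.675 -2.197 2.038
v 0.095 -1.623 -0.598
v 0.893 -2.064 -0.017
v -0.681 -0.654 1.206
v 0.116 -1.095 1.786
v -3.258 -0.129 0.571
v -2.639 0.02 0.744
v -3.122 0.198 2.322
v -3.742 0.049 2.149
v -2.767 0.3 0.673
v -3.25 0.478 2.251
v -3.008 0.482 0.579
v -3.491 0.659 2.157
v -3.306 0.524 0.483
v -3.789 0.701 2.061
v -3.593 0.416 0.407
v -4.076 0.594 1.985
v -3.804 0.183 0.369
v -4.287 0.361 1.947
v -3.889 -0.121 0.377
v -4.372 0.057 1.955
v -3.83 -0.426 0.429
v -4.313 -0.249 2.007
v -3.64 -0.664 0.514
v -4.124 -0.486 2.092
v -3.363 -0.779 0.612
v -3.846 -0.602 2.19
v -3.062 -0.745 0.701
v -3.545 -0.568 2.279
v -2.805 -0.57 0.759
v -3.289 -0.393 2.338
v -2.653 -0.294 0.775
v -3.136 -0.116 2.353
v 3.269 0.137 -3.839
v 3.515 -1.383 -2.745
v 2.1 0.823 -2.625
v 2.346 -0.698 -1.53
v 3.994 0.578 -3.39
v 4.24 -0.943 -2.295
v 2.825 1.263 -2.175
v 3.071 -0.257 -1.081
v -3.518 -1.342 0.096
v -2.996 -1.686 0.421
v -4.264 -2.114 0.479
v -3.742 -2.458 0.804
v -3.945 -1.825 1.036
v -3.484 -1.348 0.8
v -3.776 -2.452 0.1
v -3.315 -1.975 -0.136
v -3.155 -2.372 0.423
v -3.26 -1.984 1.002
v -4 -1.816 -0.102
v -4.105 -1.428 0.477
v -3.65 -0.823 1.668
v -3.304 -0.669 2.025
v -3.744 -2.143 3.088
v -4.09 -2.297 2.732
v -3.534 -0.55 2.095
v -3.974 -2.024 3.159
v -3.796 -0.503 2.052
v -4.236 -1.977 3.115
v -4.018 -0.542 1.905
v -4.458 -2.016 2.968
v -4.142 -0.657 1.695
v -4.582 -2.131 2.758
v -4.134 -0.816 1.478
v -4.574 -2.29 2.541
v -3.996 -0.977 1.312
v -4.436 -2.451 2.375
v -3.766 -1.096 1.241
v -4.206 -2.57 2.305
v -3.504 -1.143 1.285
v -3.944 -2.617 2.348
v -3.282 -1.104 1.432
v -3.722 -2.578 2.495
v -3.158 -0.989 1.642
v -3.598 -2.463 2.705
v -3.166 -0.83 1.859
v -3.606 -2.304 2.922
f 2 4 1
f 5 2 1
f 1 4 3
f 3 5 1
f 2 8 4
f 6 2 5
f 6 8 2
f 4 8 3
f 7 5 3
f 3 8 7
f 7 6 5
f 8 6 7
f 10 9 13
f 10 13 11
f 11 13 14
f 11 14 12
f 13 9 15
f 13 15 14
f 14 15 16
f 14 16 12
f 15 9 17
f 15 17 16
f 16 17 18
f 16 18 12
f 17 9 19
f 17 19 18
f 18 19 20
f 18 20 12
f 19 9 21
f 19 21 20
f 20 21 22
f 20 22 12
f 21 9 23
f 21 23 22
f 22 23 24
f 22 24 12
f 23 9 25
f 23 25 24
f 24 25 26
f 24 26 12
f 25 9 27
f 25 27 26
f 26 27 28
f 26 28 12
f 27 9 29
f 27 29 28
f 28 29 30
f 28 30 12
f 29 9 31
f 29 31 30
f 30 31 32
f 30 32 12
f 31 9 33
f 31 33 32
f 32 33 34
f 32 34 12
f 33 9 35
f 33 35 34
f 34 35 36
f 34 36 12
f 35 9 10
f 35 10 36
f 36 10 11
f 36 11 12
f 38 40 37
f 41 38 37
f 37 40 39
f 39 41 37
f 38 44 40
f 42 38 41
f 42 44 38
f 40 44 39
f 43 41 39
f 39 44 43
f 43 42 41
f 44 42 43
f 45 56 50
f 45 50 46
f 45 46 52
f 45 52 55
f 45 55 56
f 46 50 54
f 50 56 49
f 56 55 47
f 55 52 51
f 52 46 53
f 48 54 49
f 48 49 47
f 48 47 51
f 48 51 53
f 48 53 54
f 49 54 50
f 47 49 56
f 51 47 55
f 53 51 52
f 54 53 46
f 58 57 61
f 58 61 59
f 59 61 62
f 59 62 60
f 61 57 63
f 61 63 62
f 62 63 64
f 62 64 60
f 63 57 65
f 63 65 64
f 64 65 66
f 64 66 60
f 65 57 67
f 65 67 66
f 66 67 68
f 66 68 60
f 67 57 69
f 67 69 68
f 68 69 70
f 68 70 60
f 69 57 71
f 69 71 70
f 70 71 72
f 70 72 60
f 71 57 73
f 71 73 72
f 72 73 74
f 72 74 60
f 73 57 75
f 73 75 74
f 74 75 76
f 74 76 60
f 75 57 77
f 75 77 76
f 76 77 78
f 76 78 60
f 77 57 79
f 77 79 78
f 78 79 80
f 78 80 60
f 79 57 81
f 79 81 80
f 80 81 82
f 80 82 60
f 81 57 58
f 81 58 82
f 82 58 59
f 82 59 60



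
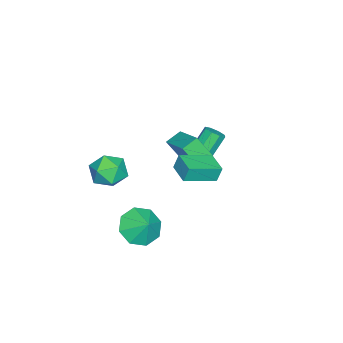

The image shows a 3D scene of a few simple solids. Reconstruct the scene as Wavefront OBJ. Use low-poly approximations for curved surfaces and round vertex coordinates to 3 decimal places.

v -2.672 2.101 0.032
v -2.406 1.713 0.355
v -3.083 2.112 1.391
v -3.348 2.499 1.068
v -2.195 2.095 0.345
v -2.872 2.494 1.381
v -2.264 2.48 0.152
v -2.941 2.879 1.188
v -2.571 2.643 -0.111
v -3.248 3.042 0.925
v -2.937 2.488 -0.291
v -3.614 2.887 0.745
v -3.148 2.106 -0.281
v -3.825 2.505 0.755
v -3.079 1.721 -0.088
v -3.756 2.12 0.948
v -2.772 1.558 0.175
v -3.449 1.957 1.211
v 3.381 0.381 3.066
v 3.871 -0.447 2.894
v 2.349 0.007 1.926
v 2.839 -0.821 1.754
v 2.341 -0.712 2.588
v 2.979 -0.481 3.293
v 3.241 0.041 1.527
v 3.879 0.272 2.232
v 3.785 -0.657 1.943
v 3.229 -1.123 2.599
v 2.991 0.683 2.221
v 2.435 0.217 2.877
v 2.823 1.153 -1.377
v 3.622 0.448 -1.281
v 3.277 1.767 -0.643
v 3.773 1.017 -1.85
v 3.368 1.665 -2.143
v 2.643 2.014 -1.986
v 2.024 1.858 -1.474
v 1.873 1.289 -0.904
v 2.279 0.64 -0.612
v 3.003 0.292 -0.768
v 2.395 2.6 2.949
v 2.252 2.806 3.73
v 1.291 3.76 2.442
v 1.147 3.965 3.223
v 3.253 3.395 2.897
v 3.109 3.6 3.678
v 2.148 4.554 2.39
v 2.005 4.76 3.171
v 0.287 2.223 1.725
v 0.383 1.47 2.842
v -0.402 2.647 2.07
v -0.306 1.895 3.187
v 1.406 3.445 2.453
v 1.502 2.693 3.57
v 0.717 3.87 2.798
v 0.813 3.117 3.915
f 2 1 5
f 2 5 3
f 3 5 6
f 3 6 4
f 5 1 7
f 5 7 6
f 6 7 8
f 6 8 4
f 7 1 9
f 7 9 8
f 8 9 10
f 8 10 4
f 9 1 11
f 9 11 10
f 10 11 12
f 10 12 4
f 11 1 13
f 11 13 12
f 12 13 14
f 12 14 4
f 13 1 15
f 13 15 14
f 14 15 16
f 14 16 4
f 15 1 17
f 15 17 16
f 16 17 18
f 16 18 4
f 17 1 2
f 17 2 18
f 18 2 3
f 18 3 4
f 19 30 24
f 19 24 20
f 19 20 26
f 19 26 29
f 19 29 30
f 20 24 28
f 24 30 23
f 30 29 21
f 29 26 25
f 26 20 27
f 22 28 23
f 22 23 21
f 22 21 25
f 22 25 27
f 22 27 28
f 23 28 24
f 21 23 30
f 25 21 29
f 27 25 26
f 28 27 20
f 32 31 34
f 32 34 33
f 34 31 35
f 34 35 33
f 35 31 36
f 35 36 33
f 36 31 37
f 36 37 33
f 37 31 38
f 37 38 33
f 38 31 39
f 38 39 33
f 39 31 40
f 39 40 33
f 40 31 32
f 40 32 33
f 42 44 41
f 45 42 41
f 41 44 43
f 43 45 41
f 42 48 44
f 46 42 45
f 46 48 42
f 44 48 43
f 47 45 43
f 43 48 47
f 47 46 45
f 48 46 47
f 50 52 49
f 53 50 49
f 49 52 51
f 51 53 49
f 50 56 52
f 54 50 53
f 54 56 50
f 52 56 51
f 55 53 51
f 51 56 55
f 55 54 53
f 56 54 55



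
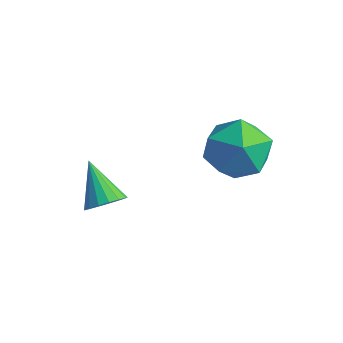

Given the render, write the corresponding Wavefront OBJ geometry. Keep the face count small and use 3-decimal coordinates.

v 1.305 -0.617 1.302
v 1.681 -0.859 1.828
v 0.175 -0.123 2.338
v 1.785 -0.548 1.793
v 1.779 -0.252 1.646
v 1.665 -0.04 1.42
v 1.468 0.04 1.167
v 1.234 -0.031 0.945
v 1.016 -0.236 0.805
v 0.864 -0.528 0.779
v 0.813 -0.841 0.873
v 0.875 -1.102 1.065
v 1.035 -1.252 1.312
v 1.257 -1.257 1.556
v 1.49 -1.115 1.742
v 3.085 3.143 2.331
v 3.48 3.742 3.291
v 3.9 1.518 3.009
v 4.295 2.117 3.969
v 3.122 1.914 3.831
v 2.618 2.918 3.412
v 4.762 2.342 2.888
v 4.258 3.346 2.469
v 4.517 3.247 3.635
v 3.503 2.982 4.218
v 3.877 2.278 2.082
v 2.863 2.013 2.665
f 2 1 4
f 2 4 3
f 4 1 5
f 4 5 3
f 5 1 6
f 5 6 3
f 6 1 7
f 6 7 3
f 7 1 8
f 7 8 3
f 8 1 9
f 8 9 3
f 9 1 10
f 9 10 3
f 10 1 11
f 10 11 3
f 11 1 12
f 11 12 3
f 12 1 13
f 12 13 3
f 13 1 14
f 13 14 3
f 14 1 15
f 14 15 3
f 15 1 2
f 15 2 3
f 16 27 21
f 16 21 17
f 16 17 23
f 16 23 26
f 16 26 27
f 17 21 25
f 21 27 20
f 27 26 18
f 26 23 22
f 23 17 24
f 19 25 20
f 19 20 18
f 19 18 22
f 19 22 24
f 19 24 25
f 20 25 21
f 18 20 27
f 22 18 26
f 24 22 23
f 25 24 17



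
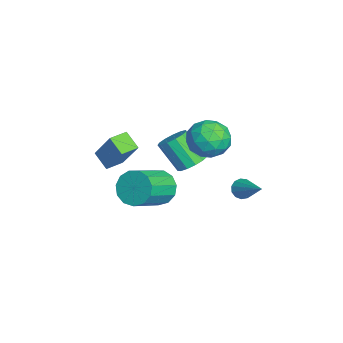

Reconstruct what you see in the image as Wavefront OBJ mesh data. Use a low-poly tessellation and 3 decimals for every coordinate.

v -0.304 2.328 -1.151
v 0.082 1.967 -1.436
v 1.184 3.092 -0.109
v 0.064 2.25 -1.619
v -0.07 2.559 -1.653
v -0.278 2.794 -1.529
v -0.494 2.881 -1.284
v -0.65 2.793 -0.997
v -0.696 2.557 -0.759
v -0.617 2.249 -0.646
v -0.439 1.966 -0.693
v -0.217 1.797 -0.885
v -0.023 1.798 -1.162
v -0.658 1.47 2.956
v 0.371 1.376 3.451
v -0.291 -0.016 1.909
v 0.738 -0.11 2.404
v -0.21 -0.329 3.009
v -0.437 0.59 3.656
v 0.517 0.77 1.704
v 0.29 1.689 2.351
v 1.098 0.944 2.677
v 0.648 0.264 3.483
v -0.568 1.096 1.877
v -1.018 0.416 2.683
v -0.176 1.554 3.295
v 0.256 -0.194 2.065
v -0.302 -0.322 2.42
v 0.304 -0.377 2.711
v -0.651 1.091 3.416
v -0.045 1.036 3.707
v -0.387 0.034 3.447
v 0.125 0.324 1.653
v 0.731 0.269 1.944
v -0.224 1.737 2.649
v 0.382 1.682 2.94
v 0.467 1.326 1.913
v 0.856 1.244 3.131
v 1.072 0.371 2.516
v 0.942 0.888 2.104
v 0.809 1.428 2.485
v 0.592 0.845 3.605
v 0.808 -0.029 2.99
v 0.251 -0.157 3.346
v 0.117 0.383 3.726
v 1.019 0.591 3.15
v -0.728 1.389 2.37
v -0.512 0.515 1.755
v -0.037 0.977 1.634
v -0.171 1.517 2.014
v -0.992 0.989 2.844
v -0.776 0.116 2.229
v -0.729 -0.068 2.875
v -0.862 0.472 3.256
v -0.939 0.769 2.21
v 0.52 -4.079 1.09
v -0.17 -4.597 1.723
v -0.032 -3.307 1.121
v -0.722 -3.825 1.753
v 1.602 -3.375 2.847
v 0.912 -3.893 3.479
v 1.05 -2.603 2.877
v 0.36 -3.121 3.51
v -1.658 0.033 -0.214
v -1.223 0.51 0.291
v -1.868 -0.415 1.72
v -2.302 -0.893 1.214
v -1.634 0.716 0.239
v -2.278 -0.209 1.667
v -2.052 0.704 0.043
v -2.697 -0.221 1.471
v -2.345 0.479 -0.235
v -2.99 -0.446 1.194
v -2.42 0.113 -0.506
v -3.064 -0.813 0.922
v -2.253 -0.279 -0.685
v -2.897 -1.205 0.744
v -1.897 -0.572 -0.714
v -2.541 -1.498 0.715
v -1.465 -0.673 -0.584
v -2.109 -1.598 0.844
v -1.094 -0.55 -0.337
v -1.738 -1.475 1.091
v -0.902 -0.242 -0.051
v -1.547 -1.167 1.377
v -0.951 0.153 0.183
v -1.595 -0.772 1.612
v -3.643 -1.498 -3.34
v -3.036 -1.54 -4.221
v -1.611 -2.803 -3.181
v -2.217 -2.762 -2.3
v -2.845 -1.063 -3.905
v -1.42 -2.327 -2.865
v -2.906 -0.725 -3.41
v -1.481 -1.988 -2.37
v -3.202 -0.632 -2.892
v -1.776 -1.896 -1.852
v -3.637 -0.815 -2.517
v -2.212 -2.078 -1.477
v -4.074 -1.214 -2.403
v -2.649 -2.477 -1.363
v -4.374 -1.703 -2.587
v -2.949 -2.967 -1.547
v -4.442 -2.128 -3.009
v -3.017 -3.391 -1.969
v -4.256 -2.353 -3.537
v -2.831 -3.616 -2.497
v -3.875 -2.306 -4.002
v -2.45 -3.569 -2.962
v -3.421 -2.003 -4.257
v -1.995 -3.266 -3.217
f 2 1 4
f 2 4 3
f 4 1 5
f 4 5 3
f 5 1 6
f 5 6 3
f 6 1 7
f 6 7 3
f 7 1 8
f 7 8 3
f 8 1 9
f 8 9 3
f 9 1 10
f 9 10 3
f 10 1 11
f 10 11 3
f 11 1 12
f 11 12 3
f 12 1 13
f 12 13 3
f 13 1 2
f 13 2 3
f 14 51 30
f 51 25 54
f 30 54 19
f 51 54 30
f 14 30 26
f 30 19 31
f 26 31 15
f 30 31 26
f 14 26 35
f 26 15 36
f 35 36 21
f 26 36 35
f 14 35 47
f 35 21 50
f 47 50 24
f 35 50 47
f 14 47 51
f 47 24 55
f 51 55 25
f 47 55 51
f 15 31 42
f 31 19 45
f 42 45 23
f 31 45 42
f 19 54 32
f 54 25 53
f 32 53 18
f 54 53 32
f 25 55 52
f 55 24 48
f 52 48 16
f 55 48 52
f 24 50 49
f 50 21 37
f 49 37 20
f 50 37 49
f 21 36 41
f 36 15 38
f 41 38 22
f 36 38 41
f 17 43 29
f 43 23 44
f 29 44 18
f 43 44 29
f 17 29 27
f 29 18 28
f 27 28 16
f 29 28 27
f 17 27 34
f 27 16 33
f 34 33 20
f 27 33 34
f 17 34 39
f 34 20 40
f 39 40 22
f 34 40 39
f 17 39 43
f 39 22 46
f 43 46 23
f 39 46 43
f 18 44 32
f 44 23 45
f 32 45 19
f 44 45 32
f 16 28 52
f 28 18 53
f 52 53 25
f 28 53 52
f 20 33 49
f 33 16 48
f 49 48 24
f 33 48 49
f 22 40 41
f 40 20 37
f 41 37 21
f 40 37 41
f 23 46 42
f 46 22 38
f 42 38 15
f 46 38 42
f 57 59 56
f 60 57 56
f 56 59 58
f 58 60 56
f 57 63 59
f 61 57 60
f 61 63 57
f 59 63 58
f 62 60 58
f 58 63 62
f 62 61 60
f 63 61 62
f 65 64 68
f 65 68 66
f 66 68 69
f 66 69 67
f 68 64 70
f 68 70 69
f 69 70 71
f 69 71 67
f 70 64 72
f 70 72 71
f 71 72 73
f 71 73 67
f 72 64 74
f 72 74 73
f 73 74 75
f 73 75 67
f 74 64 76
f 74 76 75
f 75 76 77
f 75 77 67
f 76 64 78
f 76 78 77
f 77 78 79
f 77 79 67
f 78 64 80
f 78 80 79
f 79 80 81
f 79 81 67
f 80 64 82
f 80 82 81
f 81 82 83
f 81 83 67
f 82 64 84
f 82 84 83
f 83 84 85
f 83 85 67
f 84 64 86
f 84 86 85
f 85 86 87
f 85 87 67
f 86 64 65
f 86 65 87
f 87 65 66
f 87 66 67
f 89 88 92
f 89 92 90
f 90 92 93
f 90 93 91
f 92 88 94
f 92 94 93
f 93 94 95
f 93 95 91
f 94 88 96
f 94 96 95
f 95 96 97
f 95 97 91
f 96 88 98
f 96 98 97
f 97 98 99
f 97 99 91
f 98 88 100
f 98 100 99
f 99 100 101
f 99 101 91
f 100 88 102
f 100 102 101
f 101 102 103
f 101 103 91
f 102 88 104
f 102 104 103
f 103 104 105
f 103 105 91
f 104 88 106
f 104 106 105
f 105 106 107
f 105 107 91
f 106 88 108
f 106 108 107
f 107 108 109
f 107 109 91
f 108 88 110
f 108 110 109
f 109 110 111
f 109 111 91
f 110 88 89
f 110 89 111
f 111 89 90
f 111 90 91



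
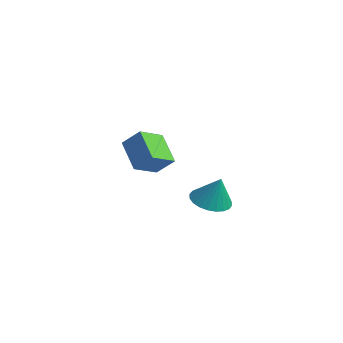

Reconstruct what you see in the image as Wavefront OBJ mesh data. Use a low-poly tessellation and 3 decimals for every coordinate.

v 2.73 -0.746 0.045
v 3.377 -1.268 -0.132
v 3.21 -0.574 1.295
v 3.504 -0.975 -0.221
v 3.513 -0.647 -0.27
v 3.403 -0.334 -0.27
v 3.191 -0.084 -0.223
v 2.908 0.066 -0.135
v 2.598 0.092 -0.019
v 2.308 -0.01 0.106
v 2.083 -0.223 0.222
v 1.956 -0.517 0.311
v 1.946 -0.845 0.36
v 2.056 -1.157 0.36
v 2.269 -1.408 0.313
v 2.551 -1.557 0.225
v 2.861 -1.583 0.109
v 3.151 -1.481 -0.016
v -1.768 -0.65 -0.131
v -1.478 -1.827 0.393
v -3.036 -0.524 0.854
v -2.746 -1.701 1.378
v -1.134 -0.159 0.622
v -0.844 -1.336 1.146
v -2.402 -0.033 1.607
v -2.112 -1.21 2.131
f 2 1 4
f 2 4 3
f 4 1 5
f 4 5 3
f 5 1 6
f 5 6 3
f 6 1 7
f 6 7 3
f 7 1 8
f 7 8 3
f 8 1 9
f 8 9 3
f 9 1 10
f 9 10 3
f 10 1 11
f 10 11 3
f 11 1 12
f 11 12 3
f 12 1 13
f 12 13 3
f 13 1 14
f 13 14 3
f 14 1 15
f 14 15 3
f 15 1 16
f 15 16 3
f 16 1 17
f 16 17 3
f 17 1 18
f 17 18 3
f 18 1 2
f 18 2 3
f 20 22 19
f 23 20 19
f 19 22 21
f 21 23 19
f 20 26 22
f 24 20 23
f 24 26 20
f 22 26 21
f 25 23 21
f 21 26 25
f 25 24 23
f 26 24 25



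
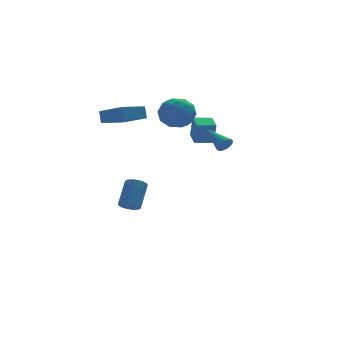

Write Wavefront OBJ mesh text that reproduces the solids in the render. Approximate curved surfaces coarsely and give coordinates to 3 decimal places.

v -0.522 4.576 3.842
v 0.679 4.346 3.709
v -0.919 3.394 2.291
v 0.282 3.164 2.158
v -0.324 2.726 3.135
v -0.078 3.456 4.094
v -0.162 4.284 1.906
v 0.084 5.014 2.865
v 0.902 4.165 2.513
v 0.802 3.203 3.272
v -1.042 4.537 2.728
v -1.142 3.575 3.487
v 0.114 4.565 3.912
v -0.354 3.175 2.088
v -0.71 2.918 2.662
v -0.004 2.783 2.584
v -0.332 4.042 4.138
v 0.374 3.907 4.06
v -0.215 2.954 3.722
v -0.614 3.833 1.94
v 0.092 3.698 1.862
v -0.236 4.957 3.416
v 0.47 4.822 3.338
v -0.025 4.786 2.278
v 0.951 4.324 3.131
v 0.717 3.629 2.219
v 0.456 4.287 2.071
v 0.601 4.716 2.635
v 0.892 3.758 3.577
v 0.658 3.063 2.665
v 0.302 2.805 3.239
v 0.446 3.235 3.803
v 1.022 3.651 2.874
v -0.898 4.677 3.335
v -1.132 3.982 2.423
v -0.686 4.505 2.197
v -0.542 4.935 2.761
v -0.957 4.111 3.781
v -1.191 3.416 2.869
v -0.841 3.024 3.365
v -0.696 3.453 3.929
v -1.262 4.089 3.126
v 0.117 -4.35 3.026
v 0.352 -4.038 2.625
v -0.517 -2.81 3.854
v 0.06 -4.104 2.526
v -0.214 -4.249 2.585
v -0.383 -4.426 2.784
v -0.394 -4.578 3.06
v -0.242 -4.659 3.325
v 0.023 -4.641 3.495
v 0.318 -4.531 3.516
v 0.549 -4.364 3.381
v 0.643 -4.192 3.134
v 0.57 -4.071 2.852
v 0.82 3.433 0.62
v 0.899 3.193 2.098
v 0.981 4.757 0.826
v 1.06 4.517 2.305
v 2 3.303 0.535
v 2.079 3.063 2.014
v 2.161 4.627 0.742
v 2.24 4.387 2.22
v -4.844 3.624 2.705
v -4.856 3.994 3.526
v -3.252 4.437 2.364
v -3.264 4.806 3.184
v -3.876 2.034 3.436
v -3.888 2.403 4.256
v -2.284 2.846 3.094
v -2.296 3.216 3.915
v -3.423 2.688 -3.875
v -2.827 2.727 -4.221
v -2.081 3.831 -2.811
v -2.677 3.792 -2.465
v -2.984 2.968 -4.327
v -2.238 4.073 -2.917
v -3.228 3.155 -4.344
v -2.481 4.259 -2.934
v -3.51 3.248 -4.268
v -2.764 4.353 -2.858
v -3.775 3.231 -4.114
v -3.029 4.335 -2.704
v -3.971 3.106 -3.913
v -3.224 4.21 -2.503
v -4.058 2.899 -3.704
v -3.311 4.003 -2.294
v -4.019 2.649 -3.529
v -3.273 3.753 -2.119
v -3.862 2.407 -3.423
v -3.116 3.512 -2.013
v -3.619 2.221 -3.406
v -2.872 3.325 -1.996
v -3.336 2.127 -3.482
v -2.59 3.232 -2.072
v -3.071 2.145 -3.636
v -2.325 3.249 -2.226
v -2.876 2.27 -3.837
v -2.129 3.374 -2.427
v -2.789 2.477 -4.046
v -2.042 3.581 -2.636
f 1 38 17
f 38 12 41
f 17 41 6
f 38 41 17
f 1 17 13
f 17 6 18
f 13 18 2
f 17 18 13
f 1 13 22
f 13 2 23
f 22 23 8
f 13 23 22
f 1 22 34
f 22 8 37
f 34 37 11
f 22 37 34
f 1 34 38
f 34 11 42
f 38 42 12
f 34 42 38
f 2 18 29
f 18 6 32
f 29 32 10
f 18 32 29
f 6 41 19
f 41 12 40
f 19 40 5
f 41 40 19
f 12 42 39
f 42 11 35
f 39 35 3
f 42 35 39
f 11 37 36
f 37 8 24
f 36 24 7
f 37 24 36
f 8 23 28
f 23 2 25
f 28 25 9
f 23 25 28
f 4 30 16
f 30 10 31
f 16 31 5
f 30 31 16
f 4 16 14
f 16 5 15
f 14 15 3
f 16 15 14
f 4 14 21
f 14 3 20
f 21 20 7
f 14 20 21
f 4 21 26
f 21 7 27
f 26 27 9
f 21 27 26
f 4 26 30
f 26 9 33
f 30 33 10
f 26 33 30
f 5 31 19
f 31 10 32
f 19 32 6
f 31 32 19
f 3 15 39
f 15 5 40
f 39 40 12
f 15 40 39
f 7 20 36
f 20 3 35
f 36 35 11
f 20 35 36
f 9 27 28
f 27 7 24
f 28 24 8
f 27 24 28
f 10 33 29
f 33 9 25
f 29 25 2
f 33 25 29
f 44 43 46
f 44 46 45
f 46 43 47
f 46 47 45
f 47 43 48
f 47 48 45
f 48 43 49
f 48 49 45
f 49 43 50
f 49 50 45
f 50 43 51
f 50 51 45
f 51 43 52
f 51 52 45
f 52 43 53
f 52 53 45
f 53 43 54
f 53 54 45
f 54 43 55
f 54 55 45
f 55 43 44
f 55 44 45
f 57 59 56
f 60 57 56
f 56 59 58
f 58 60 56
f 57 63 59
f 61 57 60
f 61 63 57
f 59 63 58
f 62 60 58
f 58 63 62
f 62 61 60
f 63 61 62
f 65 67 64
f 68 65 64
f 64 67 66
f 66 68 64
f 65 71 67
f 69 65 68
f 69 71 65
f 67 71 66
f 70 68 66
f 66 71 70
f 70 69 68
f 71 69 70
f 73 72 76
f 73 76 74
f 74 76 77
f 74 77 75
f 76 72 78
f 76 78 77
f 77 78 79
f 77 79 75
f 78 72 80
f 78 80 79
f 79 80 81
f 79 81 75
f 80 72 82
f 80 82 81
f 81 82 83
f 81 83 75
f 82 72 84
f 82 84 83
f 83 84 85
f 83 85 75
f 84 72 86
f 84 86 85
f 85 86 87
f 85 87 75
f 86 72 88
f 86 88 87
f 87 88 89
f 87 89 75
f 88 72 90
f 88 90 89
f 89 90 91
f 89 91 75
f 90 72 92
f 90 92 91
f 91 92 93
f 91 93 75
f 92 72 94
f 92 94 93
f 93 94 95
f 93 95 75
f 94 72 96
f 94 96 95
f 95 96 97
f 95 97 75
f 96 72 98
f 96 98 97
f 97 98 99
f 97 99 75
f 98 72 100
f 98 100 99
f 99 100 101
f 99 101 75
f 100 72 73
f 100 73 101
f 101 73 74
f 101 74 75



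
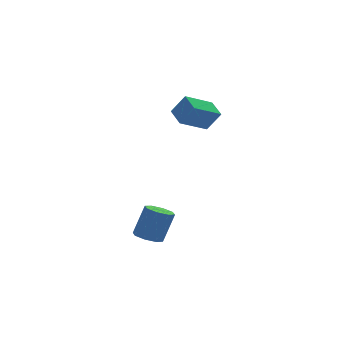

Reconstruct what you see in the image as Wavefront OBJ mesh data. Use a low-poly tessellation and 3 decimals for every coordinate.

v -0.682 -0.891 -4.724
v 0.099 -0.681 -5.045
v 0.823 -0.52 -3.177
v 0.042 -0.729 -2.856
v -0.286 -0.147 -4.942
v 0.439 0.014 -3.074
v -0.903 -0.049 -4.711
v -0.178 0.112 -2.843
v -1.39 -0.444 -4.488
v -0.666 -0.283 -2.62
v -1.463 -1.1 -4.403
v -0.739 -0.939 -2.535
v -1.079 -1.634 -4.506
v -0.354 -1.473 -2.638
v -0.462 -1.732 -4.737
v 0.263 -1.571 -2.869
v 0.026 -1.337 -4.96
v 0.75 -1.176 -3.092
v 2.01 2.038 2.422
v 2.711 1.635 3.626
v 1.878 3.268 2.909
v 2.579 2.866 4.113
v 3.741 2.554 1.587
v 4.442 2.152 2.791
v 3.609 3.785 2.074
v 4.31 3.382 3.278
f 2 1 5
f 2 5 3
f 3 5 6
f 3 6 4
f 5 1 7
f 5 7 6
f 6 7 8
f 6 8 4
f 7 1 9
f 7 9 8
f 8 9 10
f 8 10 4
f 9 1 11
f 9 11 10
f 10 11 12
f 10 12 4
f 11 1 13
f 11 13 12
f 12 13 14
f 12 14 4
f 13 1 15
f 13 15 14
f 14 15 16
f 14 16 4
f 15 1 17
f 15 17 16
f 16 17 18
f 16 18 4
f 17 1 2
f 17 2 18
f 18 2 3
f 18 3 4
f 20 22 19
f 23 20 19
f 19 22 21
f 21 23 19
f 20 26 22
f 24 20 23
f 24 26 20
f 22 26 21
f 25 23 21
f 21 26 25
f 25 24 23
f 26 24 25



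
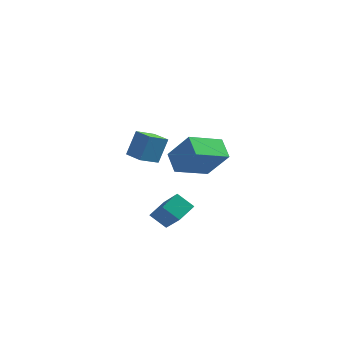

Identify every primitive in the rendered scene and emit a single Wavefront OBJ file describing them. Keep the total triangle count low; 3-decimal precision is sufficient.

v -1.485 -0.492 -5.236
v -2.397 -0.481 -4.503
v -1.075 0.546 -4.743
v -1.987 0.557 -4.009
v -0.353 -1.617 -3.811
v -1.265 -1.606 -3.077
v 0.057 -0.579 -3.317
v -0.855 -0.568 -2.584
v -3.933 2.191 -2.079
v -3.619 2.836 -0.604
v -4.953 2.819 -2.137
v -4.639 3.465 -0.663
v -3.281 3.195 -2.657
v -2.967 3.841 -1.183
v -4.301 3.824 -2.716
v -3.987 4.469 -1.241
v 1.349 -4.027 2.39
v 0.683 -3.179 3.042
v 0.167 -3.777 0.858
v -0.498 -2.929 1.511
v 2.538 -2.571 1.709
v 1.873 -1.723 2.362
v 1.357 -2.321 0.178
v 0.691 -1.473 0.83
f 2 4 1
f 5 2 1
f 1 4 3
f 3 5 1
f 2 8 4
f 6 2 5
f 6 8 2
f 4 8 3
f 7 5 3
f 3 8 7
f 7 6 5
f 8 6 7
f 10 12 9
f 13 10 9
f 9 12 11
f 11 13 9
f 10 16 12
f 14 10 13
f 14 16 10
f 12 16 11
f 15 13 11
f 11 16 15
f 15 14 13
f 16 14 15
f 18 20 17
f 21 18 17
f 17 20 19
f 19 21 17
f 18 24 20
f 22 18 21
f 22 24 18
f 20 24 19
f 23 21 19
f 19 24 23
f 23 22 21
f 24 22 23

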